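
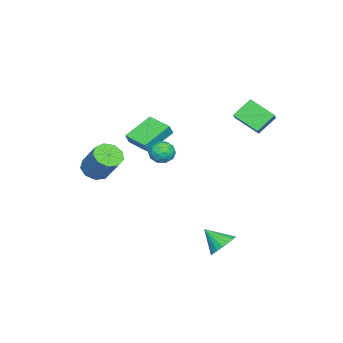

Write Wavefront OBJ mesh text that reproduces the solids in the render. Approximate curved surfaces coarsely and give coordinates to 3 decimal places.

v 0.851 0.269 1.329
v 1.423 -0.245 0.963
v 0.277 -0.815 1.957
v 0.849 -1.329 1.591
v 1.095 -0.778 2.191
v 1.45 -0.108 1.803
v 0.25 -0.952 1.117
v 0.605 -0.282 0.729
v 1.051 -1 0.832
v 1.574 -0.892 1.496
v 0.126 -0.168 1.424
v 0.649 -0.06 2.088
v 1.187 0.107 1.091
v 0.513 -1.167 1.829
v 0.657 -0.843 2.182
v 0.993 -1.145 1.967
v 1.203 0.188 1.585
v 1.539 -0.114 1.37
v 1.347 -0.427 2.091
v 0.161 -0.946 1.55
v 0.497 -1.248 1.335
v 0.707 0.085 0.953
v 1.043 -0.217 0.738
v 0.353 -0.633 0.829
v 1.305 -0.639 0.799
v 0.968 -1.276 1.168
v 0.616 -1.055 0.889
v 0.824 -0.661 0.661
v 1.612 -0.576 1.189
v 1.275 -1.213 1.558
v 1.419 -0.888 1.911
v 1.628 -0.495 1.683
v 1.394 -1.019 1.112
v 0.425 0.153 1.362
v 0.088 -0.484 1.731
v 0.072 -0.565 1.237
v 0.281 -0.172 1.009
v 0.732 0.216 1.752
v 0.395 -0.421 2.121
v 0.876 -0.399 2.259
v 1.084 -0.005 2.031
v 0.306 -0.041 1.808
v -3.217 3.952 1.915
v -3.481 2.368 2.835
v -4.117 4.694 2.935
v -4.381 3.111 3.855
v -2.239 4.189 2.605
v -2.503 2.606 3.525
v -3.139 4.932 3.625
v -3.403 3.348 4.545
v 3.815 4.309 -3.72
v 4.353 4.776 -3.091
v 3.665 3.111 -2.7
v 3.963 4.906 -2.996
v 3.543 4.918 -3.044
v 3.177 4.81 -3.226
v 2.937 4.602 -3.505
v 2.872 4.336 -3.828
v 2.993 4.065 -4.128
v 3.278 3.842 -4.348
v 3.668 3.712 -4.443
v 4.088 3.7 -4.395
v 4.454 3.808 -4.214
v 4.693 4.016 -3.934
v 4.759 4.282 -3.612
v 4.638 4.553 -3.311
v -3.625 -2.821 1.444
v -3.232 -2.896 2.148
v -2.912 -1.285 1.209
v -2.518 -1.36 1.913
v -1.982 -3.74 0.427
v -1.588 -3.815 1.131
v -1.268 -2.204 0.192
v -0.875 -2.279 0.896
v 2.483 -3.963 0.289
v 3.226 -3.683 -0.233
v 3.94 -2.556 1.39
v 3.197 -2.837 1.911
v 2.733 -3.266 -0.306
v 3.447 -2.139 1.317
v 2.124 -3.175 -0.1
v 2.837 -2.048 1.522
v 1.682 -3.453 0.287
v 2.395 -2.326 1.909
v 1.615 -3.97 0.675
v 2.329 -2.843 2.297
v 1.955 -4.484 0.883
v 2.668 -3.357 2.505
v 2.542 -4.754 0.812
v 3.255 -3.627 2.435
v 3.101 -4.654 0.497
v 3.814 -3.527 2.119
v 3.372 -4.231 0.084
v 4.085 -3.104 1.707
f 1 38 17
f 38 12 41
f 17 41 6
f 38 41 17
f 1 17 13
f 17 6 18
f 13 18 2
f 17 18 13
f 1 13 22
f 13 2 23
f 22 23 8
f 13 23 22
f 1 22 34
f 22 8 37
f 34 37 11
f 22 37 34
f 1 34 38
f 34 11 42
f 38 42 12
f 34 42 38
f 2 18 29
f 18 6 32
f 29 32 10
f 18 32 29
f 6 41 19
f 41 12 40
f 19 40 5
f 41 40 19
f 12 42 39
f 42 11 35
f 39 35 3
f 42 35 39
f 11 37 36
f 37 8 24
f 36 24 7
f 37 24 36
f 8 23 28
f 23 2 25
f 28 25 9
f 23 25 28
f 4 30 16
f 30 10 31
f 16 31 5
f 30 31 16
f 4 16 14
f 16 5 15
f 14 15 3
f 16 15 14
f 4 14 21
f 14 3 20
f 21 20 7
f 14 20 21
f 4 21 26
f 21 7 27
f 26 27 9
f 21 27 26
f 4 26 30
f 26 9 33
f 30 33 10
f 26 33 30
f 5 31 19
f 31 10 32
f 19 32 6
f 31 32 19
f 3 15 39
f 15 5 40
f 39 40 12
f 15 40 39
f 7 20 36
f 20 3 35
f 36 35 11
f 20 35 36
f 9 27 28
f 27 7 24
f 28 24 8
f 27 24 28
f 10 33 29
f 33 9 25
f 29 25 2
f 33 25 29
f 44 46 43
f 47 44 43
f 43 46 45
f 45 47 43
f 44 50 46
f 48 44 47
f 48 50 44
f 46 50 45
f 49 47 45
f 45 50 49
f 49 48 47
f 50 48 49
f 52 51 54
f 52 54 53
f 54 51 55
f 54 55 53
f 55 51 56
f 55 56 53
f 56 51 57
f 56 57 53
f 57 51 58
f 57 58 53
f 58 51 59
f 58 59 53
f 59 51 60
f 59 60 53
f 60 51 61
f 60 61 53
f 61 51 62
f 61 62 53
f 62 51 63
f 62 63 53
f 63 51 64
f 63 64 53
f 64 51 65
f 64 65 53
f 65 51 66
f 65 66 53
f 66 51 52
f 66 52 53
f 68 70 67
f 71 68 67
f 67 70 69
f 69 71 67
f 68 74 70
f 72 68 71
f 72 74 68
f 70 74 69
f 73 71 69
f 69 74 73
f 73 72 71
f 74 72 73
f 76 75 79
f 76 79 77
f 77 79 80
f 77 80 78
f 79 75 81
f 79 81 80
f 80 81 82
f 80 82 78
f 81 75 83
f 81 83 82
f 82 83 84
f 82 84 78
f 83 75 85
f 83 85 84
f 84 85 86
f 84 86 78
f 85 75 87
f 85 87 86
f 86 87 88
f 86 88 78
f 87 75 89
f 87 89 88
f 88 89 90
f 88 90 78
f 89 75 91
f 89 91 90
f 90 91 92
f 90 92 78
f 91 75 93
f 91 93 92
f 92 93 94
f 92 94 78
f 93 75 76
f 93 76 94
f 94 76 77
f 94 77 78



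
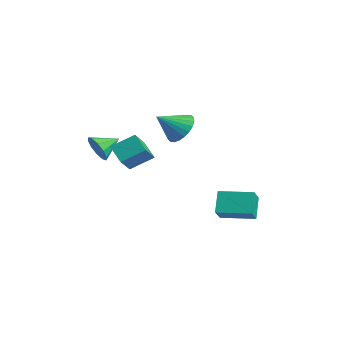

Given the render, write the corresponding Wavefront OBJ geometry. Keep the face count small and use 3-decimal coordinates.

v -1.742 -1.128 -1.635
v -2.825 -1.257 -0.856
v -1.31 0.11 -0.828
v -2.393 -0.019 -0.049
v -1.007 -1.961 -0.751
v -2.09 -2.09 0.028
v -0.575 -0.723 0.056
v -1.658 -0.852 0.835
v -2.208 2.059 0.732
v -1.846 2.643 1.565
v -2.292 0.661 1.748
v -2.262 2.695 1.602
v -2.67 2.651 1.507
v -3.008 2.516 1.294
v -3.224 2.312 0.996
v -3.285 2.069 0.657
v -3.182 1.825 0.329
v -2.931 1.616 0.063
v -2.57 1.474 -0.101
v -2.153 1.422 -0.139
v -1.745 1.466 -0.044
v -1.407 1.601 0.169
v -1.192 1.805 0.468
v -1.13 2.048 0.807
v -1.233 2.292 1.134
v -1.484 2.501 1.4
v 1.439 2.747 -3.16
v 2.202 2.09 -2.402
v 2.631 4.237 -3.066
v 3.393 3.58 -2.308
v 2.167 2.24 -4.332
v 2.929 1.583 -3.574
v 3.358 3.73 -4.238
v 4.121 3.073 -3.48
v -3.735 -2.144 -0.633
v -3.317 -1.806 -1.392
v -3.785 -0.856 -0.087
v -3.885 -1.791 -1.48
v -4.396 -1.911 -1.244
v -4.654 -2.119 -0.775
v -4.561 -2.338 -0.252
v -4.153 -2.482 0.126
v -3.585 -2.497 0.214
v -3.075 -2.378 -0.021
v -2.816 -2.169 -0.49
v -2.909 -1.951 -1.014
f 2 4 1
f 5 2 1
f 1 4 3
f 3 5 1
f 2 8 4
f 6 2 5
f 6 8 2
f 4 8 3
f 7 5 3
f 3 8 7
f 7 6 5
f 8 6 7
f 10 9 12
f 10 12 11
f 12 9 13
f 12 13 11
f 13 9 14
f 13 14 11
f 14 9 15
f 14 15 11
f 15 9 16
f 15 16 11
f 16 9 17
f 16 17 11
f 17 9 18
f 17 18 11
f 18 9 19
f 18 19 11
f 19 9 20
f 19 20 11
f 20 9 21
f 20 21 11
f 21 9 22
f 21 22 11
f 22 9 23
f 22 23 11
f 23 9 24
f 23 24 11
f 24 9 25
f 24 25 11
f 25 9 26
f 25 26 11
f 26 9 10
f 26 10 11
f 28 30 27
f 31 28 27
f 27 30 29
f 29 31 27
f 28 34 30
f 32 28 31
f 32 34 28
f 30 34 29
f 33 31 29
f 29 34 33
f 33 32 31
f 34 32 33
f 36 35 38
f 36 38 37
f 38 35 39
f 38 39 37
f 39 35 40
f 39 40 37
f 40 35 41
f 40 41 37
f 41 35 42
f 41 42 37
f 42 35 43
f 42 43 37
f 43 35 44
f 43 44 37
f 44 35 45
f 44 45 37
f 45 35 46
f 45 46 37
f 46 35 36
f 46 36 37



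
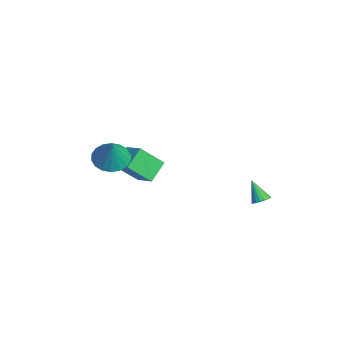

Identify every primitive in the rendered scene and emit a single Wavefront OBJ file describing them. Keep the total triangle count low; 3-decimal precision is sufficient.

v -1.404 -2.996 -1.86
v -2.212 -2.127 -1.009
v -1.355 -1.694 -3.145
v -2.163 -0.824 -2.294
v -0.197 -2.456 -1.266
v -1.005 -1.586 -0.415
v -0.148 -1.153 -2.551
v -0.956 -0.284 -1.7
v 4.228 3.813 -1.796
v 4.672 3.878 -1.478
v 3.472 3.447 -0.664
v 4.57 4.101 -1.475
v 4.4 4.266 -1.535
v 4.196 4.342 -1.647
v 3.998 4.313 -1.788
v 3.846 4.185 -1.931
v 3.769 3.984 -2.047
v 3.784 3.749 -2.114
v 3.886 3.526 -2.117
v 4.057 3.361 -2.057
v 4.261 3.285 -1.946
v 4.458 3.314 -1.804
v 4.61 3.442 -1.661
v 4.687 3.643 -1.545
v 0.718 -3.487 0.261
v 1.629 -3.677 -0.246
v 1.622 -3.573 1.919
v 1.621 -3.206 -0.217
v 1.434 -2.791 -0.093
v 1.105 -2.514 0.1
v 0.699 -2.429 0.326
v 0.297 -2.554 0.539
v -0.021 -2.864 0.697
v -0.194 -3.298 0.769
v -0.185 -3.768 0.74
v 0.002 -4.183 0.616
v 0.33 -4.461 0.422
v 0.736 -4.545 0.197
v 1.138 -4.42 -0.016
v 1.457 -4.11 -0.174
f 2 4 1
f 5 2 1
f 1 4 3
f 3 5 1
f 2 8 4
f 6 2 5
f 6 8 2
f 4 8 3
f 7 5 3
f 3 8 7
f 7 6 5
f 8 6 7
f 10 9 12
f 10 12 11
f 12 9 13
f 12 13 11
f 13 9 14
f 13 14 11
f 14 9 15
f 14 15 11
f 15 9 16
f 15 16 11
f 16 9 17
f 16 17 11
f 17 9 18
f 17 18 11
f 18 9 19
f 18 19 11
f 19 9 20
f 19 20 11
f 20 9 21
f 20 21 11
f 21 9 22
f 21 22 11
f 22 9 23
f 22 23 11
f 23 9 24
f 23 24 11
f 24 9 10
f 24 10 11
f 26 25 28
f 26 28 27
f 28 25 29
f 28 29 27
f 29 25 30
f 29 30 27
f 30 25 31
f 30 31 27
f 31 25 32
f 31 32 27
f 32 25 33
f 32 33 27
f 33 25 34
f 33 34 27
f 34 25 35
f 34 35 27
f 35 25 36
f 35 36 27
f 36 25 37
f 36 37 27
f 37 25 38
f 37 38 27
f 38 25 39
f 38 39 27
f 39 25 40
f 39 40 27
f 40 25 26
f 40 26 27



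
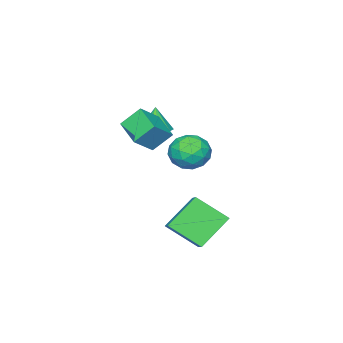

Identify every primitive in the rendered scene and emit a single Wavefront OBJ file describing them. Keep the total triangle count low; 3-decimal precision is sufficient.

v 1.26 3.418 -3.882
v 1.833 2.017 -2.818
v 1.975 4.169 -3.278
v 2.548 2.768 -2.214
v 2.712 3.052 -5.146
v 3.285 1.651 -4.082
v 3.427 3.803 -4.542
v 4 2.402 -3.478
v 1.231 -1.521 -0.032
v 0.606 -0.876 0.88
v 1.856 -0.205 -0.532
v 1.231 0.439 0.38
v 2.289 -1.699 0.82
v 1.664 -1.055 1.732
v 2.914 -0.384 0.32
v 2.289 0.261 1.232
v -1.143 -2.505 -1.058
v -0.657 -1.878 -0.851
v -1.397 -2.735 0.238
v -1.183 -1.697 -0.922
v -1.691 -1.895 -1.057
v -1.942 -2.378 -1.192
v -1.819 -2.921 -1.264
v -1.38 -3.269 -1.24
v -0.83 -3.259 -1.13
v -0.426 -2.897 -0.987
v -0.358 -2.351 -0.876
v 2.222 2.73 -0.207
v 2.89 3.405 0.102
v 2.61 1.775 1.038
v 3.278 2.45 1.347
v 2.302 2.651 1.405
v 2.062 3.242 0.636
v 3.438 1.938 0.504
v 3.198 2.529 -0.265
v 3.642 2.916 0.542
v 2.94 3.356 1.099
v 2.56 1.824 0.041
v 1.858 2.264 0.598
v 2.522 3.152 -0.162
v 2.978 2.028 1.302
v 2.404 2.147 1.336
v 2.797 2.543 1.518
v 2.035 3.055 0.152
v 2.428 3.452 0.334
v 2.082 3.009 1.1
v 3.072 1.728 0.806
v 3.465 2.125 0.988
v 2.703 2.637 -0.378
v 3.096 3.033 -0.196
v 3.418 2.171 0.04
v 3.357 3.26 0.279
v 3.585 2.699 1.01
v 3.679 2.398 0.515
v 3.538 2.745 0.062
v 2.944 3.519 0.606
v 3.172 2.958 1.338
v 2.598 3.076 1.372
v 2.457 3.423 0.92
v 3.386 3.232 0.864
v 2.328 2.222 -0.198
v 2.556 1.661 0.534
v 3.043 1.757 0.22
v 2.902 2.104 -0.232
v 1.915 2.481 0.13
v 2.143 1.92 0.861
v 1.962 2.435 1.078
v 1.821 2.782 0.625
v 2.114 1.948 0.276
f 2 4 1
f 5 2 1
f 1 4 3
f 3 5 1
f 2 8 4
f 6 2 5
f 6 8 2
f 4 8 3
f 7 5 3
f 3 8 7
f 7 6 5
f 8 6 7
f 10 12 9
f 13 10 9
f 9 12 11
f 11 13 9
f 10 16 12
f 14 10 13
f 14 16 10
f 12 16 11
f 15 13 11
f 11 16 15
f 15 14 13
f 16 14 15
f 18 17 20
f 18 20 19
f 20 17 21
f 20 21 19
f 21 17 22
f 21 22 19
f 22 17 23
f 22 23 19
f 23 17 24
f 23 24 19
f 24 17 25
f 24 25 19
f 25 17 26
f 25 26 19
f 26 17 27
f 26 27 19
f 27 17 18
f 27 18 19
f 28 65 44
f 65 39 68
f 44 68 33
f 65 68 44
f 28 44 40
f 44 33 45
f 40 45 29
f 44 45 40
f 28 40 49
f 40 29 50
f 49 50 35
f 40 50 49
f 28 49 61
f 49 35 64
f 61 64 38
f 49 64 61
f 28 61 65
f 61 38 69
f 65 69 39
f 61 69 65
f 29 45 56
f 45 33 59
f 56 59 37
f 45 59 56
f 33 68 46
f 68 39 67
f 46 67 32
f 68 67 46
f 39 69 66
f 69 38 62
f 66 62 30
f 69 62 66
f 38 64 63
f 64 35 51
f 63 51 34
f 64 51 63
f 35 50 55
f 50 29 52
f 55 52 36
f 50 52 55
f 31 57 43
f 57 37 58
f 43 58 32
f 57 58 43
f 31 43 41
f 43 32 42
f 41 42 30
f 43 42 41
f 31 41 48
f 41 30 47
f 48 47 34
f 41 47 48
f 31 48 53
f 48 34 54
f 53 54 36
f 48 54 53
f 31 53 57
f 53 36 60
f 57 60 37
f 53 60 57
f 32 58 46
f 58 37 59
f 46 59 33
f 58 59 46
f 30 42 66
f 42 32 67
f 66 67 39
f 42 67 66
f 34 47 63
f 47 30 62
f 63 62 38
f 47 62 63
f 36 54 55
f 54 34 51
f 55 51 35
f 54 51 55
f 37 60 56
f 60 36 52
f 56 52 29
f 60 52 56



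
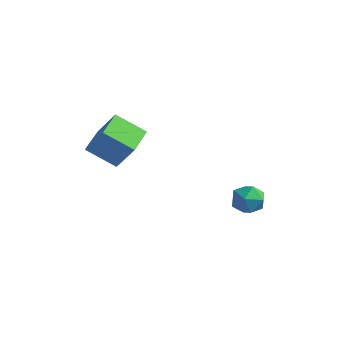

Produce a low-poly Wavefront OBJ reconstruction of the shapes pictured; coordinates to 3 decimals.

v 0.006 4.068 -3.179
v 0.22 3.744 -3.78
v -0.62 3.136 -2.9
v -0.406 2.812 -3.501
v 0.061 2.931 -2.973
v 0.448 3.507 -3.145
v -0.848 3.373 -3.535
v -0.461 3.949 -3.707
v -0.308 3.315 -4
v 0.254 3.042 -3.653
v -0.654 3.838 -3.027
v -0.092 3.565 -2.68
v -2.163 -1.19 -0.389
v -3.099 -1.739 0.328
v -2.669 -0.046 -0.173
v -3.605 -0.594 0.543
v -1.435 -1.066 0.657
v -2.371 -1.614 1.373
v -1.941 0.079 0.872
v -2.877 -0.47 1.589
f 1 12 6
f 1 6 2
f 1 2 8
f 1 8 11
f 1 11 12
f 2 6 10
f 6 12 5
f 12 11 3
f 11 8 7
f 8 2 9
f 4 10 5
f 4 5 3
f 4 3 7
f 4 7 9
f 4 9 10
f 5 10 6
f 3 5 12
f 7 3 11
f 9 7 8
f 10 9 2
f 14 16 13
f 17 14 13
f 13 16 15
f 15 17 13
f 14 20 16
f 18 14 17
f 18 20 14
f 16 20 15
f 19 17 15
f 15 20 19
f 19 18 17
f 20 18 19



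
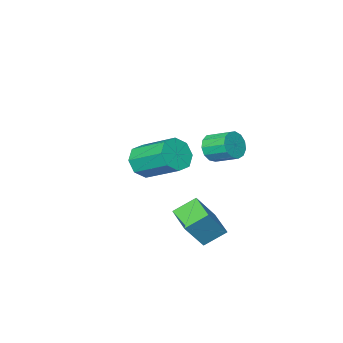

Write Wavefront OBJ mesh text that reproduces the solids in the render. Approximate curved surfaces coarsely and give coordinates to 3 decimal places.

v 2.796 2.701 2.922
v 3.186 3.062 2.548
v 2.795 3.959 3.004
v 2.404 3.599 3.378
v 2.874 3.021 2.361
v 2.483 3.918 2.817
v 2.537 2.878 2.352
v 2.146 3.775 2.809
v 2.282 2.679 2.524
v 1.891 3.577 2.981
v 2.19 2.488 2.823
v 1.799 3.385 3.279
v 2.29 2.364 3.152
v 1.899 3.261 3.609
v 2.551 2.347 3.409
v 2.16 3.244 3.865
v 2.89 2.443 3.511
v 2.498 3.34 3.967
v 3.198 2.621 3.426
v 2.807 3.518 3.882
v 3.379 2.824 3.181
v 2.988 3.721 3.637
v 3.375 2.988 2.853
v 2.984 3.886 3.31
v 2.854 2.987 -0.571
v 3.762 3.046 0.696
v 3.123 4.172 -0.819
v 4.031 4.231 0.448
v 3.709 2.669 -1.168
v 4.617 2.728 0.099
v 3.978 3.854 -1.416
v 4.886 3.913 -0.149
v 2.985 -1.708 0.216
v 3.365 -2.009 0.891
v 2.875 -0.412 1.878
v 2.495 -0.112 1.204
v 3.754 -1.664 0.526
v 3.264 -0.067 1.513
v 3.693 -1.345 -0.02
v 3.203 0.252 0.967
v 3.217 -1.239 -0.428
v 2.727 0.358 0.559
v 2.605 -1.408 -0.458
v 2.115 0.189 0.529
v 2.216 -1.753 -0.093
v 1.726 -0.156 0.894
v 2.277 -2.072 0.453
v 1.787 -0.475 1.44
v 2.753 -2.178 0.861
v 2.263 -0.581 1.848
f 2 1 5
f 2 5 3
f 3 5 6
f 3 6 4
f 5 1 7
f 5 7 6
f 6 7 8
f 6 8 4
f 7 1 9
f 7 9 8
f 8 9 10
f 8 10 4
f 9 1 11
f 9 11 10
f 10 11 12
f 10 12 4
f 11 1 13
f 11 13 12
f 12 13 14
f 12 14 4
f 13 1 15
f 13 15 14
f 14 15 16
f 14 16 4
f 15 1 17
f 15 17 16
f 16 17 18
f 16 18 4
f 17 1 19
f 17 19 18
f 18 19 20
f 18 20 4
f 19 1 21
f 19 21 20
f 20 21 22
f 20 22 4
f 21 1 23
f 21 23 22
f 22 23 24
f 22 24 4
f 23 1 2
f 23 2 24
f 24 2 3
f 24 3 4
f 26 28 25
f 29 26 25
f 25 28 27
f 27 29 25
f 26 32 28
f 30 26 29
f 30 32 26
f 28 32 27
f 31 29 27
f 27 32 31
f 31 30 29
f 32 30 31
f 34 33 37
f 34 37 35
f 35 37 38
f 35 38 36
f 37 33 39
f 37 39 38
f 38 39 40
f 38 40 36
f 39 33 41
f 39 41 40
f 40 41 42
f 40 42 36
f 41 33 43
f 41 43 42
f 42 43 44
f 42 44 36
f 43 33 45
f 43 45 44
f 44 45 46
f 44 46 36
f 45 33 47
f 45 47 46
f 46 47 48
f 46 48 36
f 47 33 49
f 47 49 48
f 48 49 50
f 48 50 36
f 49 33 34
f 49 34 50
f 50 34 35
f 50 35 36



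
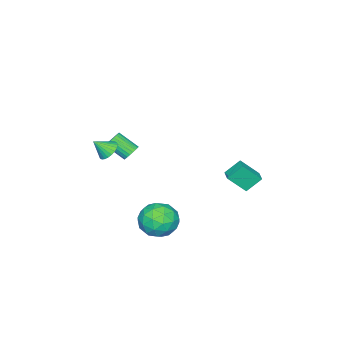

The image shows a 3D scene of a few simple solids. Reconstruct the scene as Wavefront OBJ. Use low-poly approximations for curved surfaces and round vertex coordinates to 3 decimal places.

v -4.547 1.658 -1.693
v -3.908 0.774 -0.578
v -3.927 2.205 -1.615
v -3.288 1.32 -0.5
v -3.892 1.04 -2.56
v -3.253 0.155 -1.445
v -3.272 1.586 -2.482
v -2.633 0.702 -1.367
v 1.896 -2.621 2.055
v 2.462 -2.62 1.929
v 2.65 -3.757 2.758
v 2.084 -3.759 2.885
v 2.458 -2.487 2.112
v 2.645 -3.625 2.941
v 2.368 -2.375 2.286
v 2.555 -3.512 3.116
v 2.206 -2.3 2.426
v 2.394 -3.437 3.255
v 1.997 -2.274 2.509
v 2.185 -3.411 3.338
v 1.773 -2.301 2.523
v 1.96 -3.438 3.352
v 1.567 -2.377 2.465
v 1.755 -3.514 3.295
v 1.412 -2.49 2.346
v 1.599 -3.627 3.175
v 1.33 -2.623 2.182
v 1.518 -3.76 3.011
v 1.335 -2.755 1.999
v 1.522 -3.893 2.828
v 1.425 -2.868 1.824
v 1.612 -4.005 2.654
v 1.586 -2.943 1.685
v 1.774 -4.08 2.514
v 1.795 -2.969 1.602
v 1.983 -4.106 2.431
v 2.02 -2.942 1.588
v 2.207 -4.079 2.417
v 2.225 -2.866 1.645
v 2.413 -4.003 2.475
v 2.381 -2.753 1.765
v 2.568 -3.89 2.594
v 3.184 -3.226 2.765
v 3.752 -3.261 2.357
v 3.716 -3.834 3.555
v 3.802 -3.032 2.498
v 3.758 -2.834 2.681
v 3.626 -2.695 2.875
v 3.427 -2.637 3.054
v 3.191 -2.669 3.188
v 2.954 -2.786 3.257
v 2.753 -2.969 3.252
v 2.616 -3.192 3.172
v 2.567 -3.42 3.031
v 2.611 -3.619 2.849
v 2.742 -3.758 2.654
v 2.941 -3.816 2.475
v 3.177 -3.784 2.341
v 3.414 -3.667 2.272
v 3.616 -3.483 2.277
v 3.852 1.055 -2.008
v 4.607 0.159 -1.711
v 2.453 0.241 -0.909
v 3.208 -0.655 -0.612
v 3.405 0.463 -0.197
v 4.27 0.966 -0.877
v 2.79 -0.566 -1.743
v 3.655 -0.063 -2.423
v 3.951 -0.844 -1.548
v 4.331 -0.207 -0.592
v 2.729 0.607 -2.028
v 3.109 1.244 -1.072
v 4.352 0.679 -1.956
v 2.708 -0.279 -0.664
v 2.824 0.379 -0.42
v 3.267 -0.148 -0.246
v 4.154 1.153 -1.465
v 4.598 0.626 -1.291
v 3.892 0.805 -0.401
v 2.462 -0.226 -1.329
v 2.906 -0.753 -1.155
v 3.793 0.548 -2.374
v 4.236 0.021 -2.2
v 3.168 -0.405 -2.219
v 4.41 -0.438 -1.685
v 3.588 -0.916 -1.039
v 3.342 -0.864 -1.704
v 3.851 -0.568 -2.104
v 4.634 -0.064 -1.124
v 3.811 -0.542 -0.478
v 3.927 0.115 -0.234
v 4.436 0.411 -0.633
v 4.248 -0.653 -1.028
v 3.249 0.942 -2.142
v 2.426 0.464 -1.496
v 2.624 -0.011 -1.987
v 3.133 0.285 -2.386
v 3.472 1.316 -1.581
v 2.65 0.838 -0.935
v 3.209 0.968 -0.516
v 3.718 1.264 -0.916
v 2.812 1.053 -1.592
f 2 4 1
f 5 2 1
f 1 4 3
f 3 5 1
f 2 8 4
f 6 2 5
f 6 8 2
f 4 8 3
f 7 5 3
f 3 8 7
f 7 6 5
f 8 6 7
f 10 9 13
f 10 13 11
f 11 13 14
f 11 14 12
f 13 9 15
f 13 15 14
f 14 15 16
f 14 16 12
f 15 9 17
f 15 17 16
f 16 17 18
f 16 18 12
f 17 9 19
f 17 19 18
f 18 19 20
f 18 20 12
f 19 9 21
f 19 21 20
f 20 21 22
f 20 22 12
f 21 9 23
f 21 23 22
f 22 23 24
f 22 24 12
f 23 9 25
f 23 25 24
f 24 25 26
f 24 26 12
f 25 9 27
f 25 27 26
f 26 27 28
f 26 28 12
f 27 9 29
f 27 29 28
f 28 29 30
f 28 30 12
f 29 9 31
f 29 31 30
f 30 31 32
f 30 32 12
f 31 9 33
f 31 33 32
f 32 33 34
f 32 34 12
f 33 9 35
f 33 35 34
f 34 35 36
f 34 36 12
f 35 9 37
f 35 37 36
f 36 37 38
f 36 38 12
f 37 9 39
f 37 39 38
f 38 39 40
f 38 40 12
f 39 9 41
f 39 41 40
f 40 41 42
f 40 42 12
f 41 9 10
f 41 10 42
f 42 10 11
f 42 11 12
f 44 43 46
f 44 46 45
f 46 43 47
f 46 47 45
f 47 43 48
f 47 48 45
f 48 43 49
f 48 49 45
f 49 43 50
f 49 50 45
f 50 43 51
f 50 51 45
f 51 43 52
f 51 52 45
f 52 43 53
f 52 53 45
f 53 43 54
f 53 54 45
f 54 43 55
f 54 55 45
f 55 43 56
f 55 56 45
f 56 43 57
f 56 57 45
f 57 43 58
f 57 58 45
f 58 43 59
f 58 59 45
f 59 43 60
f 59 60 45
f 60 43 44
f 60 44 45
f 61 98 77
f 98 72 101
f 77 101 66
f 98 101 77
f 61 77 73
f 77 66 78
f 73 78 62
f 77 78 73
f 61 73 82
f 73 62 83
f 82 83 68
f 73 83 82
f 61 82 94
f 82 68 97
f 94 97 71
f 82 97 94
f 61 94 98
f 94 71 102
f 98 102 72
f 94 102 98
f 62 78 89
f 78 66 92
f 89 92 70
f 78 92 89
f 66 101 79
f 101 72 100
f 79 100 65
f 101 100 79
f 72 102 99
f 102 71 95
f 99 95 63
f 102 95 99
f 71 97 96
f 97 68 84
f 96 84 67
f 97 84 96
f 68 83 88
f 83 62 85
f 88 85 69
f 83 85 88
f 64 90 76
f 90 70 91
f 76 91 65
f 90 91 76
f 64 76 74
f 76 65 75
f 74 75 63
f 76 75 74
f 64 74 81
f 74 63 80
f 81 80 67
f 74 80 81
f 64 81 86
f 81 67 87
f 86 87 69
f 81 87 86
f 64 86 90
f 86 69 93
f 90 93 70
f 86 93 90
f 65 91 79
f 91 70 92
f 79 92 66
f 91 92 79
f 63 75 99
f 75 65 100
f 99 100 72
f 75 100 99
f 67 80 96
f 80 63 95
f 96 95 71
f 80 95 96
f 69 87 88
f 87 67 84
f 88 84 68
f 87 84 88
f 70 93 89
f 93 69 85
f 89 85 62
f 93 85 89



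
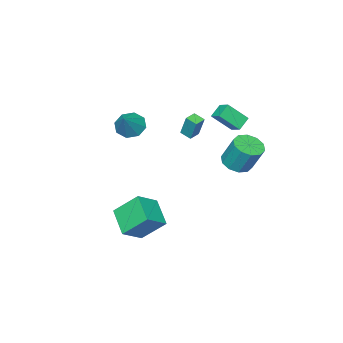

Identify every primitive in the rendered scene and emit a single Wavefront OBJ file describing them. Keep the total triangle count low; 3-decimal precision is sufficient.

v 0.065 -1.718 2.922
v 0.699 -1.454 2.181
v 1.315 -1.082 4.218
v 0.212 -0.885 2.371
v -0.361 -0.804 2.883
v -0.684 -1.258 3.418
v -0.569 -1.983 3.662
v -0.082 -2.552 3.472
v 0.492 -2.633 2.96
v 0.815 -2.178 2.425
v -3.545 3.228 2.885
v -4.407 3.174 3.481
v -3.301 4.075 3.315
v -4.163 4.02 3.911
v -2.657 2.36 4.089
v -3.519 2.305 4.685
v -2.413 3.206 4.519
v -3.275 3.152 5.115
v 1.219 -0.524 -4.03
v 0.445 0.791 -2.559
v 2.111 1.06 -4.977
v 1.337 2.375 -3.505
v 2.643 -0.755 -3.075
v 1.869 0.56 -1.603
v 3.535 0.829 -4.021
v 2.761 2.144 -2.55
v -3.956 3.329 -0.089
v -2.946 3.564 -0.168
v -3.014 4.466 1.65
v -4.024 4.231 1.729
v -3.283 4.049 -0.421
v -3.352 4.951 1.396
v -3.878 4.259 -0.547
v -3.946 5.161 1.27
v -4.502 4.114 -0.499
v -4.57 5.016 1.319
v -4.917 3.668 -0.293
v -4.986 4.57 1.524
v -4.966 3.094 -0.01
v -5.034 3.996 1.808
v -4.628 2.609 0.244
v -4.697 3.511 2.061
v -4.034 2.399 0.37
v -4.102 3.301 2.187
v -3.41 2.544 0.321
v -3.478 3.446 2.139
v -2.994 2.99 0.116
v -3.063 3.892 1.933
v -2.862 0.395 2.272
v -2.759 0.942 3.772
v -2.927 1.154 1.999
v -2.824 1.702 3.499
v -2.056 0.438 2.201
v -1.953 0.986 3.701
v -2.121 1.198 1.928
v -2.018 1.745 3.428
f 2 1 4
f 2 4 3
f 4 1 5
f 4 5 3
f 5 1 6
f 5 6 3
f 6 1 7
f 6 7 3
f 7 1 8
f 7 8 3
f 8 1 9
f 8 9 3
f 9 1 10
f 9 10 3
f 10 1 2
f 10 2 3
f 12 14 11
f 15 12 11
f 11 14 13
f 13 15 11
f 12 18 14
f 16 12 15
f 16 18 12
f 14 18 13
f 17 15 13
f 13 18 17
f 17 16 15
f 18 16 17
f 20 22 19
f 23 20 19
f 19 22 21
f 21 23 19
f 20 26 22
f 24 20 23
f 24 26 20
f 22 26 21
f 25 23 21
f 21 26 25
f 25 24 23
f 26 24 25
f 28 27 31
f 28 31 29
f 29 31 32
f 29 32 30
f 31 27 33
f 31 33 32
f 32 33 34
f 32 34 30
f 33 27 35
f 33 35 34
f 34 35 36
f 34 36 30
f 35 27 37
f 35 37 36
f 36 37 38
f 36 38 30
f 37 27 39
f 37 39 38
f 38 39 40
f 38 40 30
f 39 27 41
f 39 41 40
f 40 41 42
f 40 42 30
f 41 27 43
f 41 43 42
f 42 43 44
f 42 44 30
f 43 27 45
f 43 45 44
f 44 45 46
f 44 46 30
f 45 27 47
f 45 47 46
f 46 47 48
f 46 48 30
f 47 27 28
f 47 28 48
f 48 28 29
f 48 29 30
f 50 52 49
f 53 50 49
f 49 52 51
f 51 53 49
f 50 56 52
f 54 50 53
f 54 56 50
f 52 56 51
f 55 53 51
f 51 56 55
f 55 54 53
f 56 54 55



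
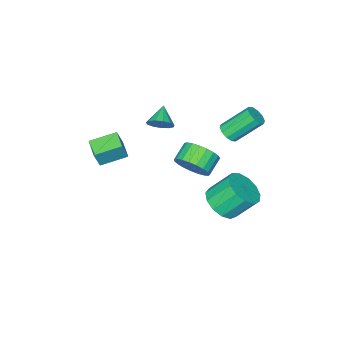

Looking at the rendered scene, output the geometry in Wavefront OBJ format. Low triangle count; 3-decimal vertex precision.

v 0.696 3.428 0.082
v 1.219 3.283 0.898
v 0.288 3.046 1.453
v -0.236 3.192 0.638
v 1.133 3.68 0.922
v 0.202 3.444 1.478
v 0.971 4.034 0.801
v 0.04 3.798 1.357
v 0.762 4.283 0.556
v -0.17 4.047 1.112
v 0.541 4.385 0.229
v -0.39 4.148 0.785
v 0.347 4.32 -0.124
v -0.585 4.084 0.432
v 0.213 4.102 -0.44
v -0.718 3.866 0.115
v 0.163 3.767 -0.667
v -0.769 3.531 -0.111
v 0.204 3.374 -0.764
v -0.727 3.137 -0.208
v 0.331 2.989 -0.715
v -0.6 2.753 -0.159
v 0.521 2.681 -0.528
v -0.41 2.445 0.028
v 0.741 2.502 -0.235
v -0.19 2.266 0.321
v 0.953 2.483 0.112
v 0.022 2.247 0.668
v 1.121 2.627 0.454
v 0.189 2.391 1.01
v 1.215 2.91 0.732
v 0.284 2.674 1.288
v 2.318 0.26 1.018
v 2.725 0.285 2.061
v 2.819 1.18 0.8
v 3.227 1.205 1.843
v 3.493 -0.485 0.577
v 3.901 -0.46 1.62
v 3.995 0.435 0.359
v 4.402 0.46 1.402
v -1.286 3.55 -3.978
v -0.806 2.888 -3.257
v -1.594 3.709 -1.98
v -2.074 4.37 -2.702
v -0.428 3.367 -3.332
v -1.216 4.187 -2.055
v -0.323 3.903 -3.611
v -1.11 4.724 -2.334
v -0.523 4.327 -4.008
v -1.311 5.148 -2.731
v -0.966 4.505 -4.395
v -1.753 5.325 -3.118
v -1.51 4.379 -4.649
v -2.298 5.2 -3.373
v -1.983 3.99 -4.691
v -2.771 4.81 -3.414
v -2.235 3.461 -4.507
v -3.023 4.282 -3.23
v -2.186 2.96 -4.155
v -2.974 3.781 -2.878
v -1.851 2.647 -3.746
v -2.638 3.467 -2.47
v -1.337 2.62 -3.412
v -2.124 3.44 -2.135
v -2.376 2.874 0.555
v -2.056 2.59 1.004
v -3.104 3.483 2.314
v -3.424 3.766 1.865
v -1.878 2.92 0.922
v -2.926 3.812 2.232
v -1.891 3.231 0.699
v -2.938 4.124 2.009
v -2.089 3.407 0.422
v -3.136 4.299 1.732
v -2.396 3.378 0.195
v -3.444 4.271 1.505
v -2.696 3.157 0.106
v -3.744 4.05 1.416
v -2.874 2.828 0.188
v -3.922 3.72 1.498
v -2.862 2.516 0.411
v -3.909 3.409 1.721
v -2.664 2.341 0.688
v -3.711 3.233 1.998
v -2.356 2.369 0.915
v -3.404 3.262 2.225
v -1.378 -0.984 -0.549
v -0.889 -1.53 -0.446
v -2.202 -1.596 0.109
v -0.836 -1.263 -0.13
v -0.954 -0.907 0.052
v -1.207 -0.576 0.044
v -1.514 -0.374 -0.153
v -1.778 -0.366 -0.475
v -1.915 -0.554 -0.822
v -1.882 -0.878 -1.081
v -1.688 -1.236 -1.172
v -1.396 -1.514 -1.065
v -1.098 -1.623 -0.795
f 2 1 5
f 2 5 3
f 3 5 6
f 3 6 4
f 5 1 7
f 5 7 6
f 6 7 8
f 6 8 4
f 7 1 9
f 7 9 8
f 8 9 10
f 8 10 4
f 9 1 11
f 9 11 10
f 10 11 12
f 10 12 4
f 11 1 13
f 11 13 12
f 12 13 14
f 12 14 4
f 13 1 15
f 13 15 14
f 14 15 16
f 14 16 4
f 15 1 17
f 15 17 16
f 16 17 18
f 16 18 4
f 17 1 19
f 17 19 18
f 18 19 20
f 18 20 4
f 19 1 21
f 19 21 20
f 20 21 22
f 20 22 4
f 21 1 23
f 21 23 22
f 22 23 24
f 22 24 4
f 23 1 25
f 23 25 24
f 24 25 26
f 24 26 4
f 25 1 27
f 25 27 26
f 26 27 28
f 26 28 4
f 27 1 29
f 27 29 28
f 28 29 30
f 28 30 4
f 29 1 31
f 29 31 30
f 30 31 32
f 30 32 4
f 31 1 2
f 31 2 32
f 32 2 3
f 32 3 4
f 34 36 33
f 37 34 33
f 33 36 35
f 35 37 33
f 34 40 36
f 38 34 37
f 38 40 34
f 36 40 35
f 39 37 35
f 35 40 39
f 39 38 37
f 40 38 39
f 42 41 45
f 42 45 43
f 43 45 46
f 43 46 44
f 45 41 47
f 45 47 46
f 46 47 48
f 46 48 44
f 47 41 49
f 47 49 48
f 48 49 50
f 48 50 44
f 49 41 51
f 49 51 50
f 50 51 52
f 50 52 44
f 51 41 53
f 51 53 52
f 52 53 54
f 52 54 44
f 53 41 55
f 53 55 54
f 54 55 56
f 54 56 44
f 55 41 57
f 55 57 56
f 56 57 58
f 56 58 44
f 57 41 59
f 57 59 58
f 58 59 60
f 58 60 44
f 59 41 61
f 59 61 60
f 60 61 62
f 60 62 44
f 61 41 63
f 61 63 62
f 62 63 64
f 62 64 44
f 63 41 42
f 63 42 64
f 64 42 43
f 64 43 44
f 66 65 69
f 66 69 67
f 67 69 70
f 67 70 68
f 69 65 71
f 69 71 70
f 70 71 72
f 70 72 68
f 71 65 73
f 71 73 72
f 72 73 74
f 72 74 68
f 73 65 75
f 73 75 74
f 74 75 76
f 74 76 68
f 75 65 77
f 75 77 76
f 76 77 78
f 76 78 68
f 77 65 79
f 77 79 78
f 78 79 80
f 78 80 68
f 79 65 81
f 79 81 80
f 80 81 82
f 80 82 68
f 81 65 83
f 81 83 82
f 82 83 84
f 82 84 68
f 83 65 85
f 83 85 84
f 84 85 86
f 84 86 68
f 85 65 66
f 85 66 86
f 86 66 67
f 86 67 68
f 88 87 90
f 88 90 89
f 90 87 91
f 90 91 89
f 91 87 92
f 91 92 89
f 92 87 93
f 92 93 89
f 93 87 94
f 93 94 89
f 94 87 95
f 94 95 89
f 95 87 96
f 95 96 89
f 96 87 97
f 96 97 89
f 97 87 98
f 97 98 89
f 98 87 99
f 98 99 89
f 99 87 88
f 99 88 89



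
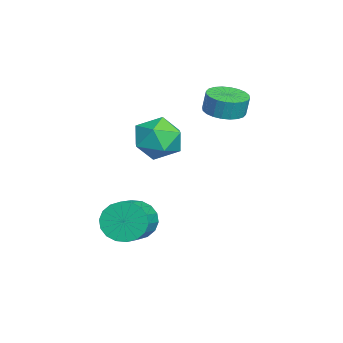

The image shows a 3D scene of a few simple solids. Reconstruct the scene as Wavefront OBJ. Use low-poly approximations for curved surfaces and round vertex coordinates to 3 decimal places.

v 1.3 0.745 -0.497
v 2.266 0.09 -0.047
v 0.014 -0.53 0.407
v 0.98 -1.185 0.857
v 0.75 -0.034 1.289
v 1.545 0.755 0.73
v 0.735 -1.195 -0.37
v 1.53 -0.406 -0.929
v 1.917 -1.109 0.032
v 1.926 -0.391 1.057
v 0.354 -0.049 -0.697
v 0.363 0.669 0.328
v 2.188 -1.202 -4.291
v 2.673 -0.613 -5.055
v 4.178 -0.968 -4.372
v 3.692 -1.558 -3.609
v 2.591 -0.291 -4.707
v 4.096 -0.646 -4.024
v 2.43 -0.15 -4.277
v 3.934 -0.505 -3.594
v 2.22 -0.217 -3.85
v 3.724 -0.573 -3.167
v 2.004 -0.48 -3.51
v 3.508 -0.835 -2.827
v 1.824 -0.885 -3.325
v 3.329 -1.241 -2.642
v 1.716 -1.354 -3.331
v 3.221 -1.709 -2.649
v 1.702 -1.792 -3.528
v 3.207 -2.147 -2.845
v 1.784 -2.114 -3.876
v 3.289 -2.469 -3.193
v 1.946 -2.255 -4.306
v 3.45 -2.61 -3.623
v 2.156 -2.187 -4.733
v 3.66 -2.543 -4.05
v 2.372 -1.925 -5.073
v 3.876 -2.28 -4.39
v 2.551 -1.519 -5.258
v 4.056 -1.875 -4.575
v 2.659 -1.051 -5.251
v 4.164 -1.406 -4.569
v -1.322 2.579 0.782
v -0.463 2.107 0.803
v -0.399 2.27 1.838
v -1.258 2.741 1.818
v -0.35 2.467 0.739
v -0.285 2.629 1.775
v -0.384 2.843 0.682
v -0.319 3.006 1.718
v -0.561 3.18 0.641
v -0.497 3.342 1.676
v -0.854 3.424 0.62
v -0.79 3.587 1.656
v -1.218 3.54 0.625
v -1.154 3.703 1.66
v -1.599 3.51 0.653
v -1.534 3.673 1.689
v -1.937 3.338 0.701
v -1.872 3.5 1.737
v -2.181 3.05 0.762
v -2.117 3.213 1.797
v -2.295 2.691 0.825
v -2.23 2.853 1.861
v -2.261 2.314 0.882
v -2.196 2.477 1.918
v -2.083 1.978 0.924
v -2.019 2.14 1.959
v -1.79 1.733 0.944
v -1.726 1.896 1.98
v -1.426 1.617 0.94
v -1.362 1.78 1.975
v -1.046 1.647 0.911
v -0.981 1.81 1.947
v -0.708 1.82 0.863
v -0.643 1.982 1.899
f 1 12 6
f 1 6 2
f 1 2 8
f 1 8 11
f 1 11 12
f 2 6 10
f 6 12 5
f 12 11 3
f 11 8 7
f 8 2 9
f 4 10 5
f 4 5 3
f 4 3 7
f 4 7 9
f 4 9 10
f 5 10 6
f 3 5 12
f 7 3 11
f 9 7 8
f 10 9 2
f 14 13 17
f 14 17 15
f 15 17 18
f 15 18 16
f 17 13 19
f 17 19 18
f 18 19 20
f 18 20 16
f 19 13 21
f 19 21 20
f 20 21 22
f 20 22 16
f 21 13 23
f 21 23 22
f 22 23 24
f 22 24 16
f 23 13 25
f 23 25 24
f 24 25 26
f 24 26 16
f 25 13 27
f 25 27 26
f 26 27 28
f 26 28 16
f 27 13 29
f 27 29 28
f 28 29 30
f 28 30 16
f 29 13 31
f 29 31 30
f 30 31 32
f 30 32 16
f 31 13 33
f 31 33 32
f 32 33 34
f 32 34 16
f 33 13 35
f 33 35 34
f 34 35 36
f 34 36 16
f 35 13 37
f 35 37 36
f 36 37 38
f 36 38 16
f 37 13 39
f 37 39 38
f 38 39 40
f 38 40 16
f 39 13 41
f 39 41 40
f 40 41 42
f 40 42 16
f 41 13 14
f 41 14 42
f 42 14 15
f 42 15 16
f 44 43 47
f 44 47 45
f 45 47 48
f 45 48 46
f 47 43 49
f 47 49 48
f 48 49 50
f 48 50 46
f 49 43 51
f 49 51 50
f 50 51 52
f 50 52 46
f 51 43 53
f 51 53 52
f 52 53 54
f 52 54 46
f 53 43 55
f 53 55 54
f 54 55 56
f 54 56 46
f 55 43 57
f 55 57 56
f 56 57 58
f 56 58 46
f 57 43 59
f 57 59 58
f 58 59 60
f 58 60 46
f 59 43 61
f 59 61 60
f 60 61 62
f 60 62 46
f 61 43 63
f 61 63 62
f 62 63 64
f 62 64 46
f 63 43 65
f 63 65 64
f 64 65 66
f 64 66 46
f 65 43 67
f 65 67 66
f 66 67 68
f 66 68 46
f 67 43 69
f 67 69 68
f 68 69 70
f 68 70 46
f 69 43 71
f 69 71 70
f 70 71 72
f 70 72 46
f 71 43 73
f 71 73 72
f 72 73 74
f 72 74 46
f 73 43 75
f 73 75 74
f 74 75 76
f 74 76 46
f 75 43 44
f 75 44 76
f 76 44 45
f 76 45 46



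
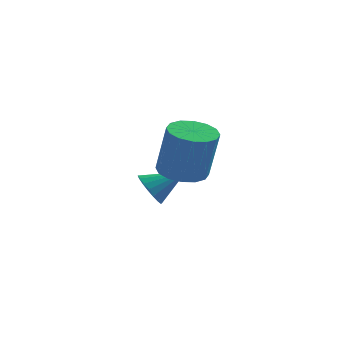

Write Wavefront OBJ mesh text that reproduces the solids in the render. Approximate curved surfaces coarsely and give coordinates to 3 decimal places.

v 1.006 -0.791 1.802
v 1.934 -0.613 1.631
v 2.381 -0.952 3.707
v 1.454 -1.129 3.878
v 1.738 -0.171 1.746
v 2.185 -0.51 3.821
v 1.345 0.105 1.875
v 1.792 -0.234 3.951
v 0.862 0.141 1.985
v 1.309 -0.198 4.061
v 0.417 -0.073 2.046
v 0.865 -0.412 4.122
v 0.131 -0.479 2.042
v 0.578 -0.817 4.117
v 0.079 -0.968 1.973
v 0.526 -1.307 4.049
v 0.275 -1.41 1.859
v 0.722 -1.749 3.934
v 0.668 -1.686 1.729
v 1.115 -2.025 3.805
v 1.151 -1.722 1.619
v 1.598 -2.061 3.695
v 1.595 -1.508 1.558
v 2.043 -1.847 3.634
v 1.882 -1.103 1.563
v 2.329 -1.441 3.638
v -0.952 3.271 -0.736
v -0.459 2.915 -1.315
v 0.372 3.689 0.136
v -0.49 3.267 -1.437
v -0.613 3.62 -1.42
v -0.802 3.904 -1.268
v -1.022 4.062 -1.01
v -1.228 4.064 -0.698
v -1.379 3.908 -0.393
v -1.446 3.627 -0.156
v -1.415 3.275 -0.034
v -1.292 2.922 -0.051
v -1.103 2.638 -0.204
v -0.883 2.48 -0.462
v -0.677 2.478 -0.774
v -0.526 2.634 -1.078
f 2 1 5
f 2 5 3
f 3 5 6
f 3 6 4
f 5 1 7
f 5 7 6
f 6 7 8
f 6 8 4
f 7 1 9
f 7 9 8
f 8 9 10
f 8 10 4
f 9 1 11
f 9 11 10
f 10 11 12
f 10 12 4
f 11 1 13
f 11 13 12
f 12 13 14
f 12 14 4
f 13 1 15
f 13 15 14
f 14 15 16
f 14 16 4
f 15 1 17
f 15 17 16
f 16 17 18
f 16 18 4
f 17 1 19
f 17 19 18
f 18 19 20
f 18 20 4
f 19 1 21
f 19 21 20
f 20 21 22
f 20 22 4
f 21 1 23
f 21 23 22
f 22 23 24
f 22 24 4
f 23 1 25
f 23 25 24
f 24 25 26
f 24 26 4
f 25 1 2
f 25 2 26
f 26 2 3
f 26 3 4
f 28 27 30
f 28 30 29
f 30 27 31
f 30 31 29
f 31 27 32
f 31 32 29
f 32 27 33
f 32 33 29
f 33 27 34
f 33 34 29
f 34 27 35
f 34 35 29
f 35 27 36
f 35 36 29
f 36 27 37
f 36 37 29
f 37 27 38
f 37 38 29
f 38 27 39
f 38 39 29
f 39 27 40
f 39 40 29
f 40 27 41
f 40 41 29
f 41 27 42
f 41 42 29
f 42 27 28
f 42 28 29



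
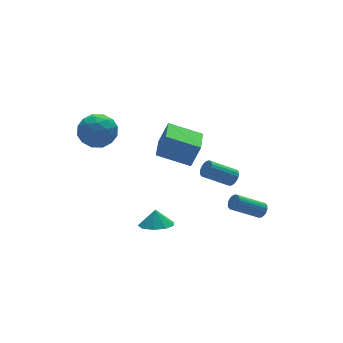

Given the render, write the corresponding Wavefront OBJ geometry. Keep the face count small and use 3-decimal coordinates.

v -0.151 -1.994 2.137
v 0.411 -2.046 3.451
v -1.68 -0.945 2.832
v -1.118 -0.997 4.146
v 0.858 -0.283 1.774
v 1.42 -0.335 3.088
v -0.671 0.766 2.469
v -0.109 0.714 3.783
v 4.679 -1.183 -3.857
v 4.967 -0.942 -3.497
v 3.369 -0.637 -2.422
v 3.081 -0.877 -2.783
v 4.911 -0.778 -3.627
v 3.313 -0.473 -2.552
v 4.815 -0.684 -3.796
v 3.217 -0.379 -2.721
v 4.696 -0.677 -3.976
v 3.098 -0.371 -2.901
v 4.573 -0.756 -4.136
v 2.975 -0.451 -3.061
v 4.469 -0.91 -4.247
v 2.871 -0.604 -3.172
v 4.401 -1.11 -4.291
v 2.803 -0.805 -3.216
v 4.381 -1.323 -4.26
v 2.783 -1.018 -3.185
v 4.413 -1.512 -4.159
v 2.815 -1.207 -3.084
v 4.491 -1.644 -4.007
v 2.893 -1.339 -2.932
v 4.601 -1.696 -3.828
v 3.003 -1.391 -2.753
v 4.725 -1.659 -3.655
v 3.127 -1.354 -2.58
v 4.84 -1.54 -3.516
v 3.242 -1.235 -2.441
v 4.928 -1.359 -3.437
v 3.33 -1.054 -2.362
v 4.973 -1.148 -3.43
v 3.375 -0.843 -2.355
v 3.78 0.527 -1.95
v 4.11 0.541 -1.473
v 2.65 0.968 -0.474
v 2.32 0.953 -0.95
v 4.121 0.801 -1.569
v 2.661 1.228 -0.57
v 4.053 0.999 -1.752
v 2.593 1.426 -0.753
v 3.923 1.088 -1.981
v 2.463 1.515 -0.981
v 3.76 1.048 -2.202
v 2.3 1.475 -1.203
v 3.601 0.889 -2.365
v 2.142 1.316 -1.366
v 3.484 0.647 -2.434
v 2.024 1.074 -1.434
v 3.434 0.378 -2.391
v 1.974 0.804 -1.392
v 3.464 0.142 -2.247
v 2.004 0.569 -1.248
v 3.566 -0.006 -2.035
v 2.106 0.421 -1.036
v 3.717 -0.031 -1.804
v 2.257 0.396 -0.804
v 3.882 0.071 -1.606
v 2.422 0.498 -0.606
v 4.024 0.277 -1.486
v 2.564 0.704 -0.487
v -2.177 -1.969 -1.943
v -1.488 -2.647 -1.784
v -2.063 -1.631 -0.997
v -1.207 -2.086 -2.018
v -1.38 -1.47 -2.217
v -1.926 -1.087 -2.288
v -2.589 -1.117 -2.197
v -3.06 -1.545 -1.987
v -3.118 -2.172 -1.756
v -2.735 -2.704 -1.613
v -2.092 -2.891 -1.623
v -3 4.162 3.24
v -2.14 3.348 3.055
v -3.92 3.552 1.645
v -3.06 2.738 1.46
v -3.809 2.618 2.389
v -3.24 2.995 3.374
v -2.82 3.905 1.326
v -2.251 4.282 2.311
v -2.029 3.189 1.872
v -2.64 2.394 2.529
v -3.42 4.506 2.171
v -4.031 3.711 2.828
v -2.489 3.808 3.287
v -3.571 3.092 1.413
v -4.011 3.021 1.958
v -3.506 2.543 1.85
v -3.136 3.601 3.475
v -2.63 3.123 3.366
v -3.611 2.694 2.975
v -3.43 3.777 1.334
v -2.924 3.299 1.225
v -2.554 4.357 2.85
v -2.049 3.879 2.742
v -2.449 4.206 1.725
v -1.918 3.236 2.483
v -2.459 2.878 1.546
v -2.318 3.564 1.467
v -1.984 3.785 2.046
v -2.277 2.769 2.869
v -2.818 2.411 1.932
v -3.258 2.34 2.478
v -2.924 2.562 3.057
v -2.212 2.676 2.174
v -3.242 4.489 2.768
v -3.783 4.131 1.831
v -3.136 4.338 1.643
v -2.802 4.56 2.222
v -3.601 4.022 3.154
v -4.142 3.664 2.217
v -4.076 3.115 2.654
v -3.742 3.336 3.233
v -3.848 4.224 2.526
f 2 4 1
f 5 2 1
f 1 4 3
f 3 5 1
f 2 8 4
f 6 2 5
f 6 8 2
f 4 8 3
f 7 5 3
f 3 8 7
f 7 6 5
f 8 6 7
f 10 9 13
f 10 13 11
f 11 13 14
f 11 14 12
f 13 9 15
f 13 15 14
f 14 15 16
f 14 16 12
f 15 9 17
f 15 17 16
f 16 17 18
f 16 18 12
f 17 9 19
f 17 19 18
f 18 19 20
f 18 20 12
f 19 9 21
f 19 21 20
f 20 21 22
f 20 22 12
f 21 9 23
f 21 23 22
f 22 23 24
f 22 24 12
f 23 9 25
f 23 25 24
f 24 25 26
f 24 26 12
f 25 9 27
f 25 27 26
f 26 27 28
f 26 28 12
f 27 9 29
f 27 29 28
f 28 29 30
f 28 30 12
f 29 9 31
f 29 31 30
f 30 31 32
f 30 32 12
f 31 9 33
f 31 33 32
f 32 33 34
f 32 34 12
f 33 9 35
f 33 35 34
f 34 35 36
f 34 36 12
f 35 9 37
f 35 37 36
f 36 37 38
f 36 38 12
f 37 9 39
f 37 39 38
f 38 39 40
f 38 40 12
f 39 9 10
f 39 10 40
f 40 10 11
f 40 11 12
f 42 41 45
f 42 45 43
f 43 45 46
f 43 46 44
f 45 41 47
f 45 47 46
f 46 47 48
f 46 48 44
f 47 41 49
f 47 49 48
f 48 49 50
f 48 50 44
f 49 41 51
f 49 51 50
f 50 51 52
f 50 52 44
f 51 41 53
f 51 53 52
f 52 53 54
f 52 54 44
f 53 41 55
f 53 55 54
f 54 55 56
f 54 56 44
f 55 41 57
f 55 57 56
f 56 57 58
f 56 58 44
f 57 41 59
f 57 59 58
f 58 59 60
f 58 60 44
f 59 41 61
f 59 61 60
f 60 61 62
f 60 62 44
f 61 41 63
f 61 63 62
f 62 63 64
f 62 64 44
f 63 41 65
f 63 65 64
f 64 65 66
f 64 66 44
f 65 41 67
f 65 67 66
f 66 67 68
f 66 68 44
f 67 41 42
f 67 42 68
f 68 42 43
f 68 43 44
f 70 69 72
f 70 72 71
f 72 69 73
f 72 73 71
f 73 69 74
f 73 74 71
f 74 69 75
f 74 75 71
f 75 69 76
f 75 76 71
f 76 69 77
f 76 77 71
f 77 69 78
f 77 78 71
f 78 69 79
f 78 79 71
f 79 69 70
f 79 70 71
f 80 117 96
f 117 91 120
f 96 120 85
f 117 120 96
f 80 96 92
f 96 85 97
f 92 97 81
f 96 97 92
f 80 92 101
f 92 81 102
f 101 102 87
f 92 102 101
f 80 101 113
f 101 87 116
f 113 116 90
f 101 116 113
f 80 113 117
f 113 90 121
f 117 121 91
f 113 121 117
f 81 97 108
f 97 85 111
f 108 111 89
f 97 111 108
f 85 120 98
f 120 91 119
f 98 119 84
f 120 119 98
f 91 121 118
f 121 90 114
f 118 114 82
f 121 114 118
f 90 116 115
f 116 87 103
f 115 103 86
f 116 103 115
f 87 102 107
f 102 81 104
f 107 104 88
f 102 104 107
f 83 109 95
f 109 89 110
f 95 110 84
f 109 110 95
f 83 95 93
f 95 84 94
f 93 94 82
f 95 94 93
f 83 93 100
f 93 82 99
f 100 99 86
f 93 99 100
f 83 100 105
f 100 86 106
f 105 106 88
f 100 106 105
f 83 105 109
f 105 88 112
f 109 112 89
f 105 112 109
f 84 110 98
f 110 89 111
f 98 111 85
f 110 111 98
f 82 94 118
f 94 84 119
f 118 119 91
f 94 119 118
f 86 99 115
f 99 82 114
f 115 114 90
f 99 114 115
f 88 106 107
f 106 86 103
f 107 103 87
f 106 103 107
f 89 112 108
f 112 88 104
f 108 104 81
f 112 104 108



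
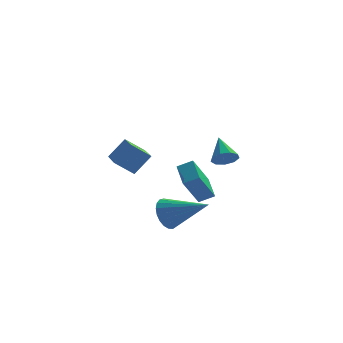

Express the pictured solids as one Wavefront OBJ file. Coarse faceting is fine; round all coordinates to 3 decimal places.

v 2.523 0.546 -0.634
v 1.795 -0.165 0.814
v 2.271 1.892 -0.1
v 1.543 1.181 1.348
v 3.257 0.539 -0.268
v 2.529 -0.172 1.18
v 3.005 1.885 0.266
v 2.277 1.174 1.714
v -0.333 -4.137 2.963
v -1.185 -4.146 3.627
v -0.612 -2.287 2.63
v -1.464 -2.297 3.295
v 0.384 -3.863 3.885
v -0.468 -3.873 4.55
v 0.105 -2.014 3.553
v -0.747 -2.023 4.217
v 1.063 -2.955 0.111
v 1.544 -2.616 -0.529
v 2.817 -3.785 0.989
v 1.547 -2.35 -0.284
v 1.466 -2.189 0.03
v 1.315 -2.16 0.357
v 1.121 -2.269 0.642
v 0.917 -2.497 0.836
v 0.738 -2.804 0.903
v 0.615 -3.137 0.834
v 0.569 -3.439 0.64
v 0.609 -3.657 0.354
v 0.728 -3.754 0.026
v 0.904 -3.713 -0.287
v 1.108 -3.541 -0.531
v 1.304 -3.267 -0.665
v 1.458 -2.94 -0.664
v 3.776 2.135 1.466
v 4.439 2.286 1.458
v 3.524 3.285 2.394
v 4.22 2.513 1.117
v 3.793 2.564 0.939
v 3.358 2.414 1.007
v 3.119 2.133 1.29
v 3.187 1.853 1.655
v 3.53 1.705 1.932
v 3.989 1.758 1.99
v 4.348 1.987 1.803
f 2 4 1
f 5 2 1
f 1 4 3
f 3 5 1
f 2 8 4
f 6 2 5
f 6 8 2
f 4 8 3
f 7 5 3
f 3 8 7
f 7 6 5
f 8 6 7
f 10 12 9
f 13 10 9
f 9 12 11
f 11 13 9
f 10 16 12
f 14 10 13
f 14 16 10
f 12 16 11
f 15 13 11
f 11 16 15
f 15 14 13
f 16 14 15
f 18 17 20
f 18 20 19
f 20 17 21
f 20 21 19
f 21 17 22
f 21 22 19
f 22 17 23
f 22 23 19
f 23 17 24
f 23 24 19
f 24 17 25
f 24 25 19
f 25 17 26
f 25 26 19
f 26 17 27
f 26 27 19
f 27 17 28
f 27 28 19
f 28 17 29
f 28 29 19
f 29 17 30
f 29 30 19
f 30 17 31
f 30 31 19
f 31 17 32
f 31 32 19
f 32 17 33
f 32 33 19
f 33 17 18
f 33 18 19
f 35 34 37
f 35 37 36
f 37 34 38
f 37 38 36
f 38 34 39
f 38 39 36
f 39 34 40
f 39 40 36
f 40 34 41
f 40 41 36
f 41 34 42
f 41 42 36
f 42 34 43
f 42 43 36
f 43 34 44
f 43 44 36
f 44 34 35
f 44 35 36



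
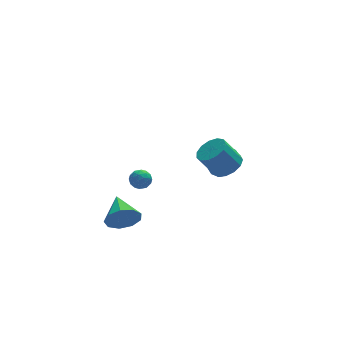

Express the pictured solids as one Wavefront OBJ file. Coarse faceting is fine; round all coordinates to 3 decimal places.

v 3.532 3.028 -4.596
v 3.865 2.543 -4.873
v 4.28 1.768 -3.022
v 3.948 2.252 -2.744
v 4.151 2.937 -4.773
v 4.567 2.162 -2.921
v 4.075 3.384 -4.568
v 4.49 2.609 -2.716
v 3.681 3.622 -4.38
v 4.096 2.847 -2.528
v 3.2 3.512 -4.318
v 3.615 2.737 -2.467
v 2.913 3.118 -4.419
v 3.329 2.343 -2.567
v 2.99 2.671 -4.624
v 3.405 1.896 -2.772
v 3.384 2.433 -4.812
v 3.799 1.658 -2.96
v -3.895 -2.505 -3.117
v -3.386 -2.808 -2.19
v -3.765 -0.655 -2.583
v -2.88 -2.687 -2.734
v -2.849 -2.481 -3.457
v -3.308 -2.286 -4.021
v -4.041 -2.194 -4.162
v -4.706 -2.247 -3.814
v -4.992 -2.421 -3.14
v -4.764 -2.635 -2.455
v -4.13 -2.787 -2.08
v 1.785 -3.876 1.239
v 2.262 -4.626 1.652
v 1.331 -4.435 3.074
v 0.855 -3.684 2.661
v 2.548 -4.171 1.779
v 1.618 -3.98 3.2
v 2.593 -3.623 1.734
v 1.662 -3.431 3.155
v 2.381 -3.154 1.532
v 1.45 -2.963 2.953
v 1.98 -2.915 1.237
v 1.049 -2.724 2.659
v 1.517 -2.981 0.943
v 0.586 -2.79 2.365
v 1.14 -3.331 0.743
v 0.209 -3.139 2.165
v 0.967 -3.854 0.7
v 0.036 -3.662 2.122
v 1.055 -4.384 0.829
v 0.124 -4.192 2.251
v 1.374 -4.752 1.088
v 0.443 -4.561 2.509
v 1.824 -4.843 1.395
v 0.893 -4.651 2.816
v -3.236 -3.172 0.554
v -2.654 -3.25 0.903
v -3.686 -4.01 1.117
v -3.104 -4.088 1.466
v -3.491 -3.534 1.567
v -3.212 -3.016 1.219
v -3.128 -4.244 0.801
v -2.849 -3.726 0.453
v -2.587 -3.913 1.056
v -2.811 -3.474 1.529
v -3.529 -3.786 0.491
v -3.753 -3.347 0.964
v -2.905 -3.137 0.679
v -3.435 -4.123 1.341
v -3.662 -3.797 1.4
v -3.32 -3.843 1.606
v -3.234 -3 0.865
v -2.891 -3.046 1.07
v -3.384 -3.213 1.46
v -3.449 -4.214 0.95
v -3.106 -4.26 1.155
v -3.02 -3.417 0.414
v -2.678 -3.463 0.62
v -2.956 -4.047 0.56
v -2.524 -3.573 0.974
v -2.788 -4.066 1.305
v -2.802 -4.157 0.914
v -2.638 -3.853 0.709
v -2.656 -3.315 1.252
v -2.92 -3.808 1.583
v -3.148 -3.482 1.643
v -2.984 -3.177 1.438
v -2.616 -3.705 1.342
v -3.42 -3.452 0.437
v -3.684 -3.945 0.768
v -3.356 -4.083 0.582
v -3.192 -3.778 0.377
v -3.552 -3.194 0.715
v -3.816 -3.687 1.046
v -3.702 -3.407 1.311
v -3.538 -3.103 1.106
v -3.724 -3.555 0.678
f 2 1 5
f 2 5 3
f 3 5 6
f 3 6 4
f 5 1 7
f 5 7 6
f 6 7 8
f 6 8 4
f 7 1 9
f 7 9 8
f 8 9 10
f 8 10 4
f 9 1 11
f 9 11 10
f 10 11 12
f 10 12 4
f 11 1 13
f 11 13 12
f 12 13 14
f 12 14 4
f 13 1 15
f 13 15 14
f 14 15 16
f 14 16 4
f 15 1 17
f 15 17 16
f 16 17 18
f 16 18 4
f 17 1 2
f 17 2 18
f 18 2 3
f 18 3 4
f 20 19 22
f 20 22 21
f 22 19 23
f 22 23 21
f 23 19 24
f 23 24 21
f 24 19 25
f 24 25 21
f 25 19 26
f 25 26 21
f 26 19 27
f 26 27 21
f 27 19 28
f 27 28 21
f 28 19 29
f 28 29 21
f 29 19 20
f 29 20 21
f 31 30 34
f 31 34 32
f 32 34 35
f 32 35 33
f 34 30 36
f 34 36 35
f 35 36 37
f 35 37 33
f 36 30 38
f 36 38 37
f 37 38 39
f 37 39 33
f 38 30 40
f 38 40 39
f 39 40 41
f 39 41 33
f 40 30 42
f 40 42 41
f 41 42 43
f 41 43 33
f 42 30 44
f 42 44 43
f 43 44 45
f 43 45 33
f 44 30 46
f 44 46 45
f 45 46 47
f 45 47 33
f 46 30 48
f 46 48 47
f 47 48 49
f 47 49 33
f 48 30 50
f 48 50 49
f 49 50 51
f 49 51 33
f 50 30 52
f 50 52 51
f 51 52 53
f 51 53 33
f 52 30 31
f 52 31 53
f 53 31 32
f 53 32 33
f 54 91 70
f 91 65 94
f 70 94 59
f 91 94 70
f 54 70 66
f 70 59 71
f 66 71 55
f 70 71 66
f 54 66 75
f 66 55 76
f 75 76 61
f 66 76 75
f 54 75 87
f 75 61 90
f 87 90 64
f 75 90 87
f 54 87 91
f 87 64 95
f 91 95 65
f 87 95 91
f 55 71 82
f 71 59 85
f 82 85 63
f 71 85 82
f 59 94 72
f 94 65 93
f 72 93 58
f 94 93 72
f 65 95 92
f 95 64 88
f 92 88 56
f 95 88 92
f 64 90 89
f 90 61 77
f 89 77 60
f 90 77 89
f 61 76 81
f 76 55 78
f 81 78 62
f 76 78 81
f 57 83 69
f 83 63 84
f 69 84 58
f 83 84 69
f 57 69 67
f 69 58 68
f 67 68 56
f 69 68 67
f 57 67 74
f 67 56 73
f 74 73 60
f 67 73 74
f 57 74 79
f 74 60 80
f 79 80 62
f 74 80 79
f 57 79 83
f 79 62 86
f 83 86 63
f 79 86 83
f 58 84 72
f 84 63 85
f 72 85 59
f 84 85 72
f 56 68 92
f 68 58 93
f 92 93 65
f 68 93 92
f 60 73 89
f 73 56 88
f 89 88 64
f 73 88 89
f 62 80 81
f 80 60 77
f 81 77 61
f 80 77 81
f 63 86 82
f 86 62 78
f 82 78 55
f 86 78 82



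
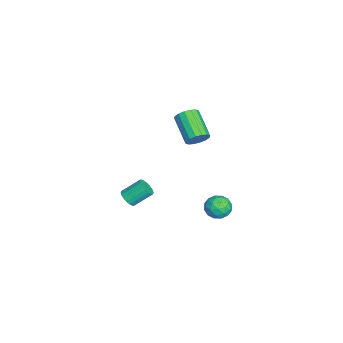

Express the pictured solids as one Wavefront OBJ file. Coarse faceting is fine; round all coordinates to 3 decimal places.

v -2.107 3.754 -4.183
v -1.345 4.132 -4.141
v -1.555 2.588 -3.699
v -0.793 2.966 -3.657
v -1.415 3.202 -3.126
v -1.757 3.923 -3.425
v -1.143 2.797 -4.415
v -1.485 3.518 -4.714
v -0.75 3.541 -4.284
v -0.918 3.791 -3.488
v -1.982 2.929 -4.352
v -2.15 3.179 -3.556
v -1.775 4.045 -4.204
v -1.125 2.675 -3.636
v -1.491 2.813 -3.324
v -1.043 3.036 -3.299
v -2.017 3.922 -3.783
v -1.569 4.145 -3.759
v -1.61 3.598 -3.163
v -1.331 2.575 -4.081
v -0.883 2.798 -4.057
v -1.857 3.684 -4.541
v -1.409 3.907 -4.516
v -1.29 3.122 -4.677
v -0.977 3.92 -4.264
v -0.652 3.235 -3.98
v -0.858 3.135 -4.425
v -1.059 3.559 -4.601
v -1.076 4.068 -3.796
v -0.751 3.382 -3.512
v -1.117 3.521 -3.2
v -1.317 3.945 -3.375
v -0.725 3.72 -3.88
v -2.149 3.338 -4.328
v -1.824 2.652 -4.044
v -1.583 2.775 -4.465
v -1.783 3.199 -4.64
v -2.248 3.485 -3.86
v -1.923 2.8 -3.576
v -1.841 3.161 -3.239
v -2.042 3.585 -3.415
v -2.175 3 -3.96
v -0.02 2.244 3.027
v 0.27 2.486 3.64
v -1.189 1.799 4.605
v -1.48 1.556 3.993
v 0.057 2.766 3.517
v -1.402 2.079 4.482
v -0.177 2.906 3.262
v -1.636 2.219 4.228
v -0.369 2.868 2.945
v -1.828 2.181 3.91
v -0.467 2.663 2.65
v -1.927 1.976 3.615
v -0.446 2.346 2.456
v -1.906 1.658 3.421
v -0.311 2.001 2.415
v -1.77 1.314 3.38
v -0.098 1.721 2.538
v -1.557 1.034 3.503
v 0.136 1.581 2.792
v -1.323 0.894 3.758
v 0.328 1.619 3.11
v -1.131 0.932 4.075
v 0.427 1.824 3.405
v -1.033 1.137 4.37
v 0.406 2.142 3.599
v -1.054 1.454 4.564
v -1.125 -1.731 -3.101
v -0.906 -2.058 -2.635
v -1.155 -0.996 -1.773
v -1.375 -0.669 -2.239
v -0.685 -1.93 -2.729
v -0.934 -0.868 -1.867
v -0.552 -1.763 -2.896
v -0.801 -0.701 -2.034
v -0.532 -1.589 -3.104
v -0.781 -0.528 -2.242
v -0.63 -1.444 -3.311
v -0.879 -0.382 -2.449
v -0.826 -1.355 -3.477
v -1.075 -0.294 -2.615
v -1.081 -1.341 -3.568
v -1.33 -0.279 -2.706
v -1.345 -1.404 -3.567
v -1.594 -0.342 -2.705
v -1.566 -1.532 -3.473
v -1.815 -0.47 -2.611
v -1.699 -1.699 -3.306
v -1.948 -0.637 -2.444
v -1.719 -1.872 -3.098
v -1.968 -0.811 -2.236
v -1.621 -2.018 -2.891
v -1.87 -0.956 -2.029
v -1.425 -2.106 -2.725
v -1.674 -1.045 -1.863
v -1.17 -2.121 -2.634
v -1.419 -1.059 -1.772
f 1 38 17
f 38 12 41
f 17 41 6
f 38 41 17
f 1 17 13
f 17 6 18
f 13 18 2
f 17 18 13
f 1 13 22
f 13 2 23
f 22 23 8
f 13 23 22
f 1 22 34
f 22 8 37
f 34 37 11
f 22 37 34
f 1 34 38
f 34 11 42
f 38 42 12
f 34 42 38
f 2 18 29
f 18 6 32
f 29 32 10
f 18 32 29
f 6 41 19
f 41 12 40
f 19 40 5
f 41 40 19
f 12 42 39
f 42 11 35
f 39 35 3
f 42 35 39
f 11 37 36
f 37 8 24
f 36 24 7
f 37 24 36
f 8 23 28
f 23 2 25
f 28 25 9
f 23 25 28
f 4 30 16
f 30 10 31
f 16 31 5
f 30 31 16
f 4 16 14
f 16 5 15
f 14 15 3
f 16 15 14
f 4 14 21
f 14 3 20
f 21 20 7
f 14 20 21
f 4 21 26
f 21 7 27
f 26 27 9
f 21 27 26
f 4 26 30
f 26 9 33
f 30 33 10
f 26 33 30
f 5 31 19
f 31 10 32
f 19 32 6
f 31 32 19
f 3 15 39
f 15 5 40
f 39 40 12
f 15 40 39
f 7 20 36
f 20 3 35
f 36 35 11
f 20 35 36
f 9 27 28
f 27 7 24
f 28 24 8
f 27 24 28
f 10 33 29
f 33 9 25
f 29 25 2
f 33 25 29
f 44 43 47
f 44 47 45
f 45 47 48
f 45 48 46
f 47 43 49
f 47 49 48
f 48 49 50
f 48 50 46
f 49 43 51
f 49 51 50
f 50 51 52
f 50 52 46
f 51 43 53
f 51 53 52
f 52 53 54
f 52 54 46
f 53 43 55
f 53 55 54
f 54 55 56
f 54 56 46
f 55 43 57
f 55 57 56
f 56 57 58
f 56 58 46
f 57 43 59
f 57 59 58
f 58 59 60
f 58 60 46
f 59 43 61
f 59 61 60
f 60 61 62
f 60 62 46
f 61 43 63
f 61 63 62
f 62 63 64
f 62 64 46
f 63 43 65
f 63 65 64
f 64 65 66
f 64 66 46
f 65 43 67
f 65 67 66
f 66 67 68
f 66 68 46
f 67 43 44
f 67 44 68
f 68 44 45
f 68 45 46
f 70 69 73
f 70 73 71
f 71 73 74
f 71 74 72
f 73 69 75
f 73 75 74
f 74 75 76
f 74 76 72
f 75 69 77
f 75 77 76
f 76 77 78
f 76 78 72
f 77 69 79
f 77 79 78
f 78 79 80
f 78 80 72
f 79 69 81
f 79 81 80
f 80 81 82
f 80 82 72
f 81 69 83
f 81 83 82
f 82 83 84
f 82 84 72
f 83 69 85
f 83 85 84
f 84 85 86
f 84 86 72
f 85 69 87
f 85 87 86
f 86 87 88
f 86 88 72
f 87 69 89
f 87 89 88
f 88 89 90
f 88 90 72
f 89 69 91
f 89 91 90
f 90 91 92
f 90 92 72
f 91 69 93
f 91 93 92
f 92 93 94
f 92 94 72
f 93 69 95
f 93 95 94
f 94 95 96
f 94 96 72
f 95 69 97
f 95 97 96
f 96 97 98
f 96 98 72
f 97 69 70
f 97 70 98
f 98 70 71
f 98 71 72



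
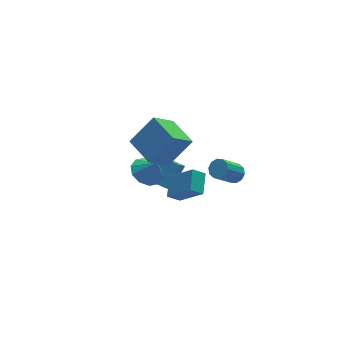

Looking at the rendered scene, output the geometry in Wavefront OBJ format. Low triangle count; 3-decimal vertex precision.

v -0.304 2.351 -1.235
v 0.525 3.041 -1.277
v 0.124 1.909 -0.045
v 0.015 3.351 -0.978
v -0.618 3.278 -0.778
v -1.13 2.851 -0.752
v -1.328 2.234 -0.91
v -1.134 1.661 -1.193
v -0.623 1.352 -1.492
v 0.009 1.424 -1.692
v 0.522 1.851 -1.718
v 0.719 2.469 -1.56
v -1.695 -0.906 3.687
v -0.168 -0.884 5.257
v -1.984 1.026 3.941
v -0.457 1.048 5.511
v -0.263 -0.508 2.289
v 1.264 -0.486 3.859
v -0.552 1.424 2.543
v 0.975 1.446 4.113
v 0.847 2.126 -3.304
v 2.038 2.761 -2.128
v 0.071 3.293 -3.149
v 1.262 3.928 -1.973
v 1.458 2.652 -4.207
v 2.649 3.287 -3.031
v 0.682 3.819 -4.052
v 1.873 4.454 -2.876
v 1.165 -2.068 0.311
v 0.438 -1.871 0.874
v 0.306 -0.802 -1.242
v -0.421 -0.605 -0.679
v 1.881 -0.935 0.839
v 1.154 -0.738 1.402
v 1.022 0.331 -0.714
v 0.295 0.528 -0.151
v 2.884 -2.635 2.081
v 3.305 -2.375 2.518
v 2.117 -2.565 3.776
v 1.696 -2.825 3.339
v 3.086 -2.071 2.357
v 1.899 -2.26 3.615
v 2.79 -1.982 2.091
v 1.603 -2.171 3.349
v 2.53 -2.143 1.821
v 1.342 -2.332 3.079
v 2.405 -2.492 1.651
v 1.217 -2.681 2.908
v 2.463 -2.895 1.644
v 1.275 -3.085 2.902
v 2.681 -3.2 1.805
v 1.494 -3.389 3.063
v 2.977 -3.289 2.071
v 1.79 -3.478 3.329
v 3.238 -3.128 2.341
v 2.05 -3.317 3.599
v 3.363 -2.779 2.512
v 2.175 -2.968 3.769
f 2 1 4
f 2 4 3
f 4 1 5
f 4 5 3
f 5 1 6
f 5 6 3
f 6 1 7
f 6 7 3
f 7 1 8
f 7 8 3
f 8 1 9
f 8 9 3
f 9 1 10
f 9 10 3
f 10 1 11
f 10 11 3
f 11 1 12
f 11 12 3
f 12 1 2
f 12 2 3
f 14 16 13
f 17 14 13
f 13 16 15
f 15 17 13
f 14 20 16
f 18 14 17
f 18 20 14
f 16 20 15
f 19 17 15
f 15 20 19
f 19 18 17
f 20 18 19
f 22 24 21
f 25 22 21
f 21 24 23
f 23 25 21
f 22 28 24
f 26 22 25
f 26 28 22
f 24 28 23
f 27 25 23
f 23 28 27
f 27 26 25
f 28 26 27
f 30 32 29
f 33 30 29
f 29 32 31
f 31 33 29
f 30 36 32
f 34 30 33
f 34 36 30
f 32 36 31
f 35 33 31
f 31 36 35
f 35 34 33
f 36 34 35
f 38 37 41
f 38 41 39
f 39 41 42
f 39 42 40
f 41 37 43
f 41 43 42
f 42 43 44
f 42 44 40
f 43 37 45
f 43 45 44
f 44 45 46
f 44 46 40
f 45 37 47
f 45 47 46
f 46 47 48
f 46 48 40
f 47 37 49
f 47 49 48
f 48 49 50
f 48 50 40
f 49 37 51
f 49 51 50
f 50 51 52
f 50 52 40
f 51 37 53
f 51 53 52
f 52 53 54
f 52 54 40
f 53 37 55
f 53 55 54
f 54 55 56
f 54 56 40
f 55 37 57
f 55 57 56
f 56 57 58
f 56 58 40
f 57 37 38
f 57 38 58
f 58 38 39
f 58 39 40



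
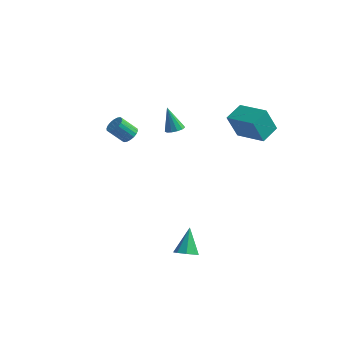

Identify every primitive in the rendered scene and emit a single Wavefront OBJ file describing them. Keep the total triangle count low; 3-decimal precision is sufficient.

v 2.815 -4.302 -2.279
v 3.095 -4.769 -1.871
v 2.505 -3.318 -0.941
v 3.442 -4.422 -2.045
v 3.422 -4.006 -2.356
v 3.047 -3.763 -2.622
v 2.535 -3.836 -2.687
v 2.188 -4.183 -2.513
v 2.208 -4.599 -2.201
v 2.584 -4.842 -1.935
v -2.332 3.768 1.145
v -1.991 4.255 1.223
v -2.948 3.952 2.675
v -2.284 4.363 1.092
v -2.591 4.282 0.978
v -2.817 4.038 0.917
v -2.888 3.708 0.928
v -2.783 3.396 1.008
v -2.534 3.203 1.131
v -2.222 3.189 1.259
v -1.944 3.359 1.351
v -1.789 3.658 1.377
v -1.807 3.992 1.329
v 2.129 2.861 2.633
v 1.677 2.4 4.194
v 2.341 4.063 3.049
v 1.889 3.602 4.611
v 3.971 2.398 3.029
v 3.519 1.937 4.591
v 4.183 3.6 3.446
v 3.731 3.139 5.007
v -3.053 -0.069 2.692
v -2.626 0.064 3.091
v -3.34 -0.397 4.008
v -3.767 -0.531 3.608
v -2.775 0.286 3.087
v -3.489 -0.175 4.004
v -2.979 0.437 3.004
v -3.693 -0.024 3.921
v -3.198 0.488 2.859
v -3.911 0.027 3.776
v -3.388 0.428 2.682
v -4.101 -0.033 3.598
v -3.511 0.27 2.506
v -4.225 -0.191 3.423
v -3.544 0.045 2.367
v -4.258 -0.416 3.284
v -3.48 -0.203 2.292
v -4.194 -0.664 3.209
v -3.331 -0.425 2.296
v -4.045 -0.886 3.213
v -3.127 -0.576 2.379
v -3.841 -1.037 3.296
v -2.909 -0.627 2.524
v -3.622 -1.088 3.441
v -2.719 -0.567 2.702
v -3.432 -1.028 3.618
v -2.595 -0.409 2.877
v -3.309 -0.87 3.794
v -2.562 -0.184 3.016
v -3.276 -0.645 3.933
f 2 1 4
f 2 4 3
f 4 1 5
f 4 5 3
f 5 1 6
f 5 6 3
f 6 1 7
f 6 7 3
f 7 1 8
f 7 8 3
f 8 1 9
f 8 9 3
f 9 1 10
f 9 10 3
f 10 1 2
f 10 2 3
f 12 11 14
f 12 14 13
f 14 11 15
f 14 15 13
f 15 11 16
f 15 16 13
f 16 11 17
f 16 17 13
f 17 11 18
f 17 18 13
f 18 11 19
f 18 19 13
f 19 11 20
f 19 20 13
f 20 11 21
f 20 21 13
f 21 11 22
f 21 22 13
f 22 11 23
f 22 23 13
f 23 11 12
f 23 12 13
f 25 27 24
f 28 25 24
f 24 27 26
f 26 28 24
f 25 31 27
f 29 25 28
f 29 31 25
f 27 31 26
f 30 28 26
f 26 31 30
f 30 29 28
f 31 29 30
f 33 32 36
f 33 36 34
f 34 36 37
f 34 37 35
f 36 32 38
f 36 38 37
f 37 38 39
f 37 39 35
f 38 32 40
f 38 40 39
f 39 40 41
f 39 41 35
f 40 32 42
f 40 42 41
f 41 42 43
f 41 43 35
f 42 32 44
f 42 44 43
f 43 44 45
f 43 45 35
f 44 32 46
f 44 46 45
f 45 46 47
f 45 47 35
f 46 32 48
f 46 48 47
f 47 48 49
f 47 49 35
f 48 32 50
f 48 50 49
f 49 50 51
f 49 51 35
f 50 32 52
f 50 52 51
f 51 52 53
f 51 53 35
f 52 32 54
f 52 54 53
f 53 54 55
f 53 55 35
f 54 32 56
f 54 56 55
f 55 56 57
f 55 57 35
f 56 32 58
f 56 58 57
f 57 58 59
f 57 59 35
f 58 32 60
f 58 60 59
f 59 60 61
f 59 61 35
f 60 32 33
f 60 33 61
f 61 33 34
f 61 34 35



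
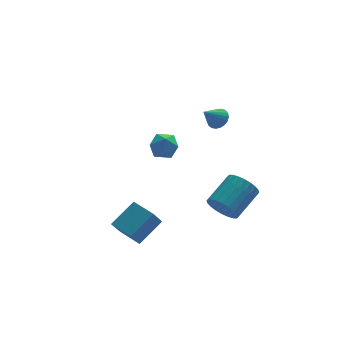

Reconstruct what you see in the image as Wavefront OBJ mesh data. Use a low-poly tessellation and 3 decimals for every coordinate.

v 4.348 3.242 -0.716
v 4.697 2.669 -0.602
v 3.452 2.878 0.196
v 4.814 2.847 -0.416
v 4.85 3.094 -0.282
v 4.8 3.366 -0.223
v 4.672 3.616 -0.25
v 4.487 3.802 -0.357
v 4.279 3.891 -0.526
v 4.083 3.868 -0.728
v 3.932 3.736 -0.928
v 3.854 3.519 -1.092
v 3.861 3.254 -1.19
v 3.952 2.987 -1.207
v 4.112 2.764 -1.139
v 4.313 2.624 -0.997
v 4.52 2.59 -0.808
v -1.837 -4.042 -3.946
v -2.391 -4.499 -2.936
v -2.497 -2.854 -3.771
v -3.052 -3.312 -2.761
v -0.548 -3.468 -2.979
v -1.103 -3.926 -1.969
v -1.209 -2.281 -2.804
v -1.763 -2.738 -1.794
v -0.724 -2.035 1.702
v -0.232 -1.413 1.981
v 0.232 -2.387 0.799
v 0.724 -1.765 1.078
v 0.571 -2.431 1.568
v -0.02 -2.214 2.126
v 0.02 -1.586 0.654
v -0.571 -1.369 1.212
v 0.228 -1.135 1.333
v 0.568 -1.657 1.898
v -0.568 -2.143 0.882
v -0.228 -2.665 1.447
v 3.131 -1.549 -4.185
v 3.771 -1.941 -4.767
v 5.19 -0.943 -3.876
v 4.549 -0.551 -3.295
v 3.677 -1.637 -4.957
v 5.096 -0.639 -4.067
v 3.5 -1.32 -5.03
v 4.919 -0.322 -4.14
v 3.266 -1.038 -4.974
v 4.685 -0.04 -4.084
v 3.012 -0.833 -4.798
v 4.431 0.165 -3.908
v 2.776 -0.738 -4.529
v 4.195 0.26 -3.639
v 2.594 -0.766 -4.207
v 4.012 0.232 -3.317
v 2.493 -0.913 -3.882
v 3.912 0.085 -2.992
v 2.49 -1.157 -3.604
v 3.909 -0.159 -2.713
v 2.584 -1.461 -3.413
v 4.003 -0.463 -2.523
v 2.761 -1.778 -3.34
v 4.18 -0.78 -2.45
v 2.995 -2.06 -3.396
v 4.414 -1.062 -2.506
v 3.249 -2.265 -3.572
v 4.668 -1.267 -2.682
v 3.485 -2.36 -3.841
v 4.904 -1.362 -2.951
v 3.668 -2.332 -4.163
v 5.086 -1.334 -3.273
v 3.768 -2.185 -4.488
v 5.187 -1.187 -3.598
f 2 1 4
f 2 4 3
f 4 1 5
f 4 5 3
f 5 1 6
f 5 6 3
f 6 1 7
f 6 7 3
f 7 1 8
f 7 8 3
f 8 1 9
f 8 9 3
f 9 1 10
f 9 10 3
f 10 1 11
f 10 11 3
f 11 1 12
f 11 12 3
f 12 1 13
f 12 13 3
f 13 1 14
f 13 14 3
f 14 1 15
f 14 15 3
f 15 1 16
f 15 16 3
f 16 1 17
f 16 17 3
f 17 1 2
f 17 2 3
f 19 21 18
f 22 19 18
f 18 21 20
f 20 22 18
f 19 25 21
f 23 19 22
f 23 25 19
f 21 25 20
f 24 22 20
f 20 25 24
f 24 23 22
f 25 23 24
f 26 37 31
f 26 31 27
f 26 27 33
f 26 33 36
f 26 36 37
f 27 31 35
f 31 37 30
f 37 36 28
f 36 33 32
f 33 27 34
f 29 35 30
f 29 30 28
f 29 28 32
f 29 32 34
f 29 34 35
f 30 35 31
f 28 30 37
f 32 28 36
f 34 32 33
f 35 34 27
f 39 38 42
f 39 42 40
f 40 42 43
f 40 43 41
f 42 38 44
f 42 44 43
f 43 44 45
f 43 45 41
f 44 38 46
f 44 46 45
f 45 46 47
f 45 47 41
f 46 38 48
f 46 48 47
f 47 48 49
f 47 49 41
f 48 38 50
f 48 50 49
f 49 50 51
f 49 51 41
f 50 38 52
f 50 52 51
f 51 52 53
f 51 53 41
f 52 38 54
f 52 54 53
f 53 54 55
f 53 55 41
f 54 38 56
f 54 56 55
f 55 56 57
f 55 57 41
f 56 38 58
f 56 58 57
f 57 58 59
f 57 59 41
f 58 38 60
f 58 60 59
f 59 60 61
f 59 61 41
f 60 38 62
f 60 62 61
f 61 62 63
f 61 63 41
f 62 38 64
f 62 64 63
f 63 64 65
f 63 65 41
f 64 38 66
f 64 66 65
f 65 66 67
f 65 67 41
f 66 38 68
f 66 68 67
f 67 68 69
f 67 69 41
f 68 38 70
f 68 70 69
f 69 70 71
f 69 71 41
f 70 38 39
f 70 39 71
f 71 39 40
f 71 40 41

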